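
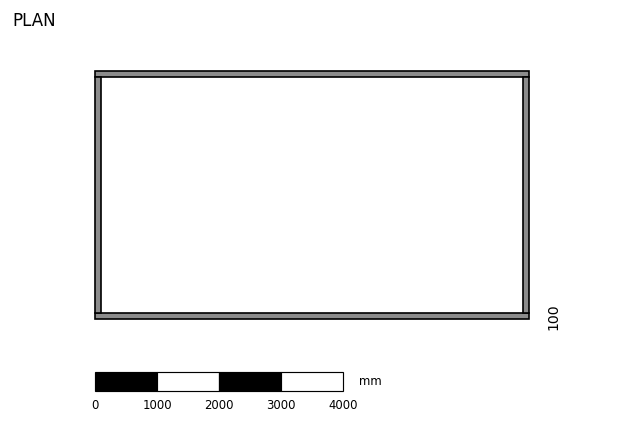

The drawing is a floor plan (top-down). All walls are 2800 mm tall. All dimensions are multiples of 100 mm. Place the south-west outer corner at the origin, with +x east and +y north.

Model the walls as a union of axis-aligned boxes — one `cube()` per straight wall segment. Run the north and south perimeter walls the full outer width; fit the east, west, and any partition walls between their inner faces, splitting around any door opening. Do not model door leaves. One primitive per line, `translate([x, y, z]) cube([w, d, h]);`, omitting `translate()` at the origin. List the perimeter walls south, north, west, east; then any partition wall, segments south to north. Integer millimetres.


cube([7000, 100, 2800]);
translate([0, 3900, 0]) cube([7000, 100, 2800]);
translate([0, 100, 0]) cube([100, 3800, 2800]);
translate([6900, 100, 0]) cube([100, 3800, 2800]);


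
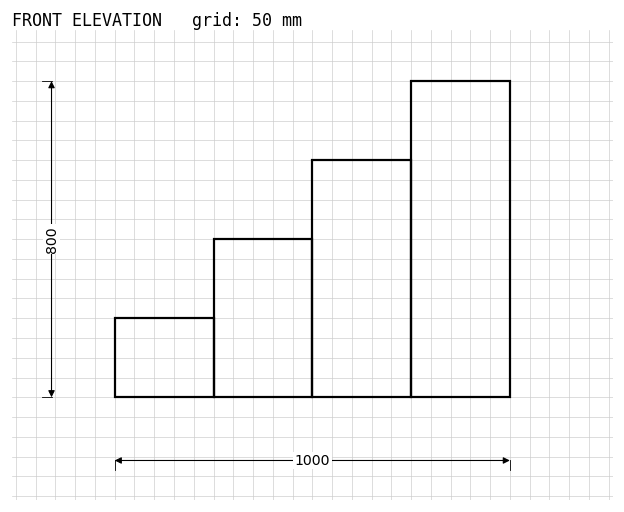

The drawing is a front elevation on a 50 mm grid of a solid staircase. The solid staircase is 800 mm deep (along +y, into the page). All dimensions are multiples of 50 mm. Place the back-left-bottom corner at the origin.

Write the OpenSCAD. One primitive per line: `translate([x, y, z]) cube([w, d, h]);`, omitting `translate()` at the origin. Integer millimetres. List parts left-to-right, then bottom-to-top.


cube([250, 800, 200]);
translate([250, 0, 0]) cube([250, 800, 400]);
translate([500, 0, 0]) cube([250, 800, 600]);
translate([750, 0, 0]) cube([250, 800, 800]);


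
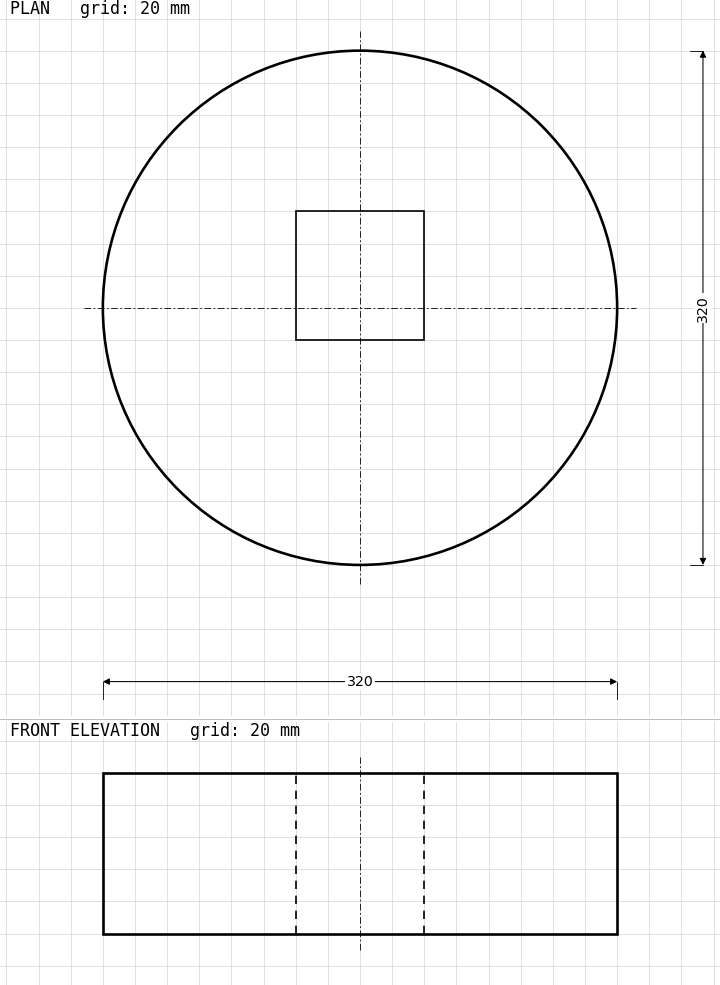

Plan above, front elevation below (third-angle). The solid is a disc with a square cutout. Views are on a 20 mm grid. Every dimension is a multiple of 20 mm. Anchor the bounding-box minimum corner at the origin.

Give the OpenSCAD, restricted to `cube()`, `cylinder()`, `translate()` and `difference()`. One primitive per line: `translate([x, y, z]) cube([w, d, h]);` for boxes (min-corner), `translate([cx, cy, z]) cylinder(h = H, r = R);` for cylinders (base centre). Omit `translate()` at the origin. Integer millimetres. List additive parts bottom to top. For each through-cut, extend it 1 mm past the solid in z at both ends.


difference() {
  translate([160, 160, 0]) cylinder(h = 100, r = 160);
  translate([120, 140, -1]) cube([80, 80, 102]);
}


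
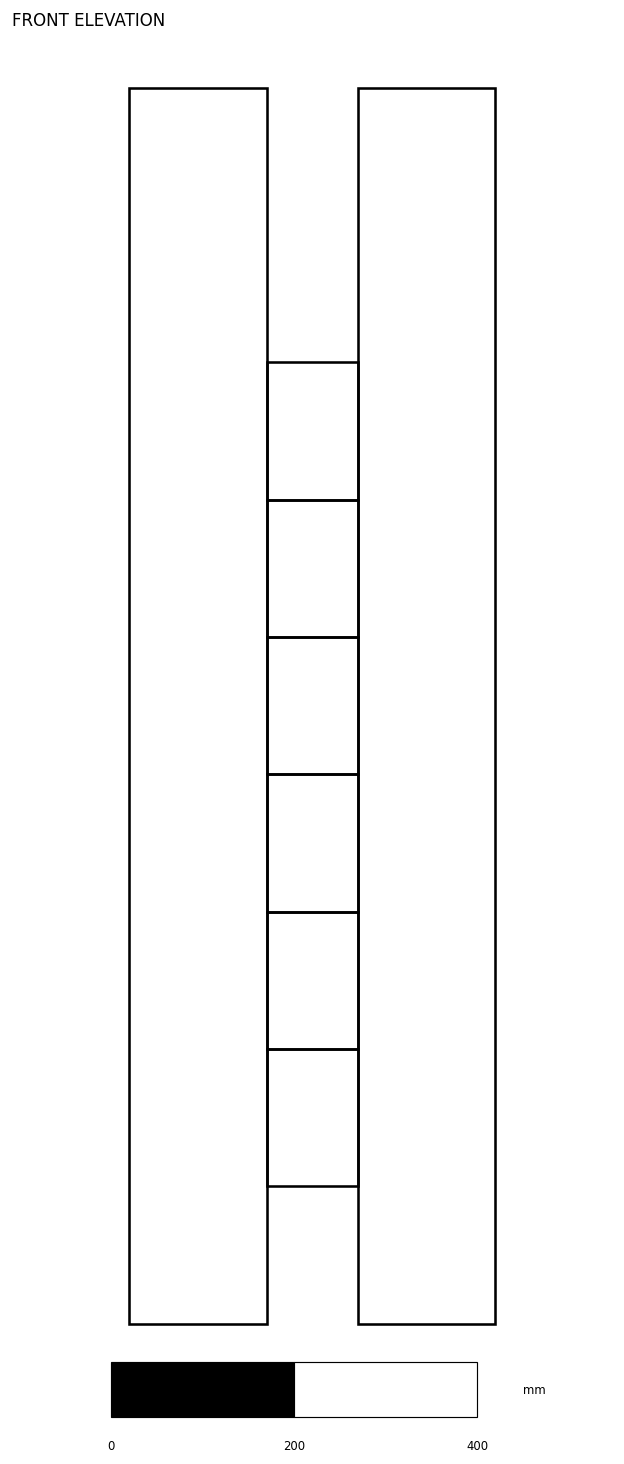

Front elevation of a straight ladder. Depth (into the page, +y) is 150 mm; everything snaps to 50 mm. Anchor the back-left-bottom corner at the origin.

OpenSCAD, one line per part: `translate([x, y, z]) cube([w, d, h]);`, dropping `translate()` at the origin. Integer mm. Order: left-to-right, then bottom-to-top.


cube([150, 150, 1350]);
translate([150, 0, 150]) cube([100, 150, 150]);
translate([150, 0, 300]) cube([100, 150, 150]);
translate([150, 0, 450]) cube([100, 150, 150]);
translate([150, 0, 600]) cube([100, 150, 150]);
translate([150, 0, 750]) cube([100, 150, 150]);
translate([150, 0, 900]) cube([100, 150, 150]);
translate([250, 0, 0]) cube([150, 150, 1350]);


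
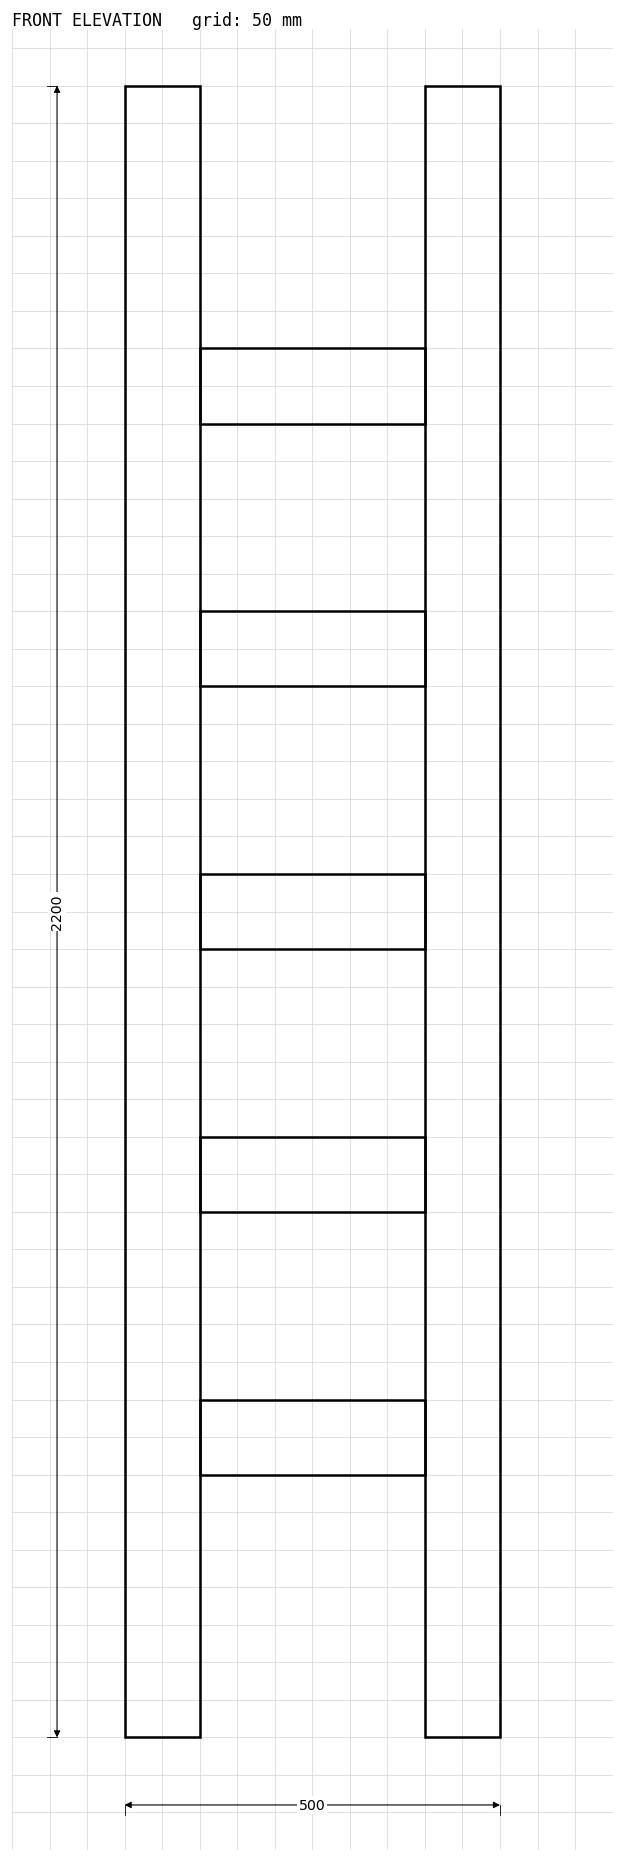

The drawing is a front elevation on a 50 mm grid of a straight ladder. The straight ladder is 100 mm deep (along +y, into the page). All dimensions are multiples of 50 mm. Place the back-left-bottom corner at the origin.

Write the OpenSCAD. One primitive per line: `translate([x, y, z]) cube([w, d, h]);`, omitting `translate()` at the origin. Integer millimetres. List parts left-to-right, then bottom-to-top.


cube([100, 100, 2200]);
translate([100, 0, 350]) cube([300, 100, 100]);
translate([100, 0, 700]) cube([300, 100, 100]);
translate([100, 0, 1050]) cube([300, 100, 100]);
translate([100, 0, 1400]) cube([300, 100, 100]);
translate([100, 0, 1750]) cube([300, 100, 100]);
translate([400, 0, 0]) cube([100, 100, 2200]);


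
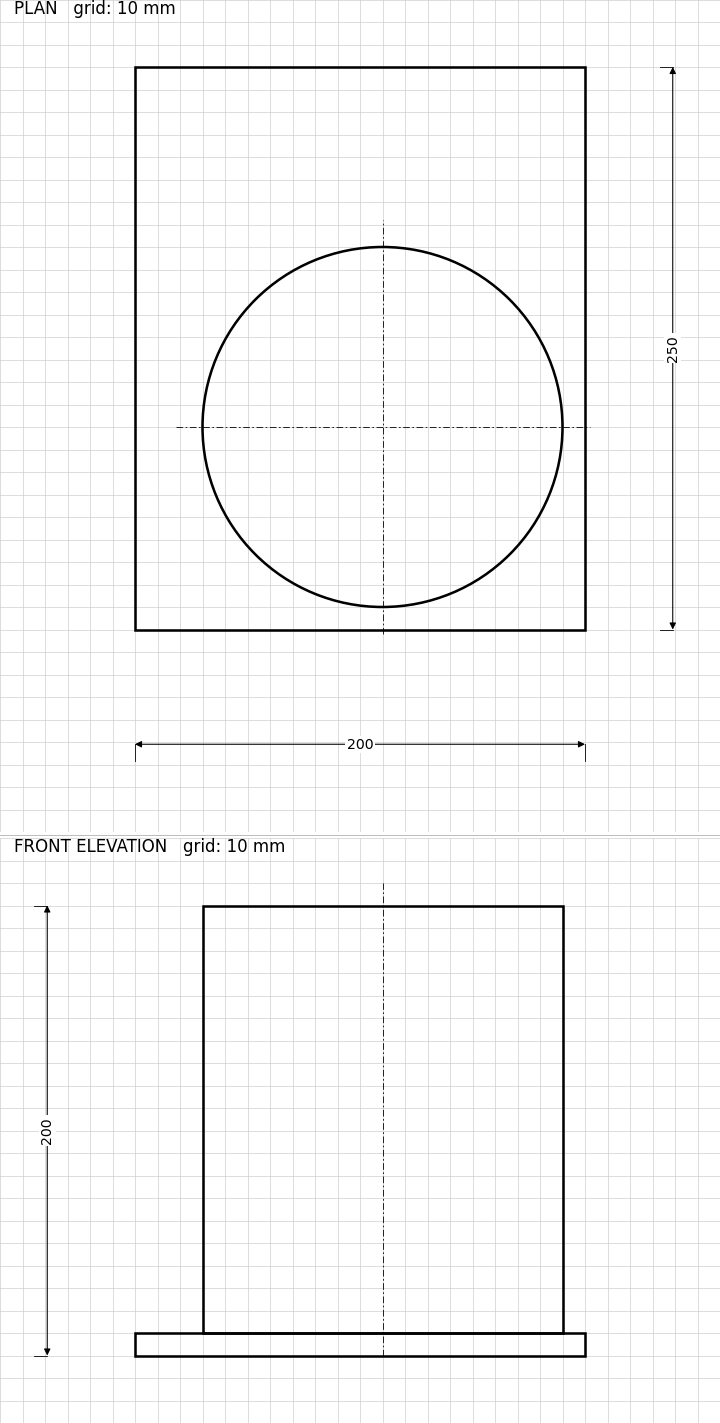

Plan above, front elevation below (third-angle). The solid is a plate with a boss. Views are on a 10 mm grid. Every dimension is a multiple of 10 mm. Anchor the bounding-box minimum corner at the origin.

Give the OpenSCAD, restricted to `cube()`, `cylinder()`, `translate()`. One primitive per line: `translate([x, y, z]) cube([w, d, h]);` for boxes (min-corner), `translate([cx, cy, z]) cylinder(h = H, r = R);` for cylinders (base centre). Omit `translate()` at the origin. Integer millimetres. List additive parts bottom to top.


cube([200, 250, 10]);
translate([110, 90, 10]) cylinder(h = 190, r = 80);


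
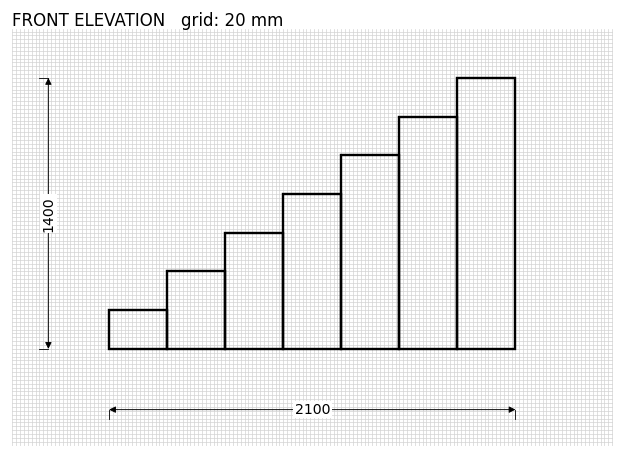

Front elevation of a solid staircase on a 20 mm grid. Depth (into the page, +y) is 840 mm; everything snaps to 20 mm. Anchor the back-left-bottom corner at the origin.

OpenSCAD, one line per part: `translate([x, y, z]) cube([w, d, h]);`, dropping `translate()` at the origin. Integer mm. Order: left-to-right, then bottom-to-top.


cube([300, 840, 200]);
translate([300, 0, 0]) cube([300, 840, 400]);
translate([600, 0, 0]) cube([300, 840, 600]);
translate([900, 0, 0]) cube([300, 840, 800]);
translate([1200, 0, 0]) cube([300, 840, 1000]);
translate([1500, 0, 0]) cube([300, 840, 1200]);
translate([1800, 0, 0]) cube([300, 840, 1400]);


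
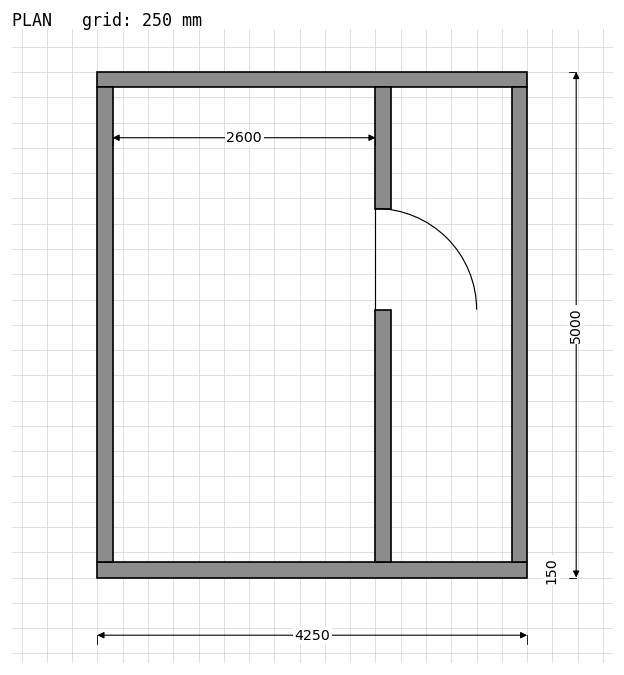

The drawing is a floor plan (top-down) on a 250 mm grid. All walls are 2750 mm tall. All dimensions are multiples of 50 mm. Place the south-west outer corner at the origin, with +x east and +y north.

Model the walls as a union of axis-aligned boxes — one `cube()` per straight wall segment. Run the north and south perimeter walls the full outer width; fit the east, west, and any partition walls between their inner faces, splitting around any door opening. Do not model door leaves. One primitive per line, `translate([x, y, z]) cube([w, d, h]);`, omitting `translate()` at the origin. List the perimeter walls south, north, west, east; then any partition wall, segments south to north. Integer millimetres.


cube([4250, 150, 2750]);
translate([0, 4850, 0]) cube([4250, 150, 2750]);
translate([0, 150, 0]) cube([150, 4700, 2750]);
translate([4100, 150, 0]) cube([150, 4700, 2750]);
translate([2750, 150, 0]) cube([150, 2500, 2750]);
translate([2750, 3650, 0]) cube([150, 1200, 2750]);


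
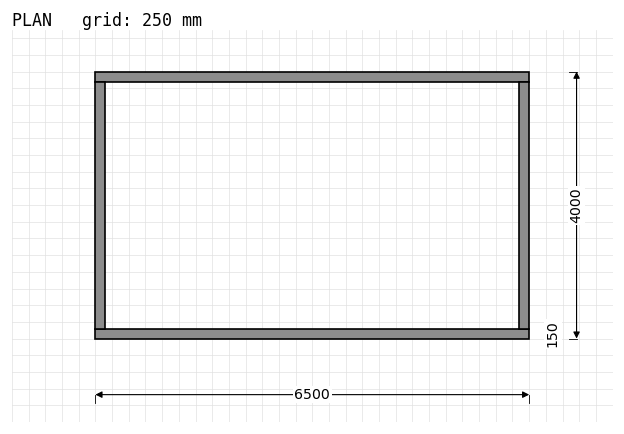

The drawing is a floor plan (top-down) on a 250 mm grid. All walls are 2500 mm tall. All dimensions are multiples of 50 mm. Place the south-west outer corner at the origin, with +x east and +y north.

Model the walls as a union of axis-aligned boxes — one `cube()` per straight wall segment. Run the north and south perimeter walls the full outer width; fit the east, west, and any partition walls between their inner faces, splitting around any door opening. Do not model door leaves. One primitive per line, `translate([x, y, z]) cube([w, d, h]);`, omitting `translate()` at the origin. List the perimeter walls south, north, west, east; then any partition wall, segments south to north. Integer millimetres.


cube([6500, 150, 2500]);
translate([0, 3850, 0]) cube([6500, 150, 2500]);
translate([0, 150, 0]) cube([150, 3700, 2500]);
translate([6350, 150, 0]) cube([150, 3700, 2500]);


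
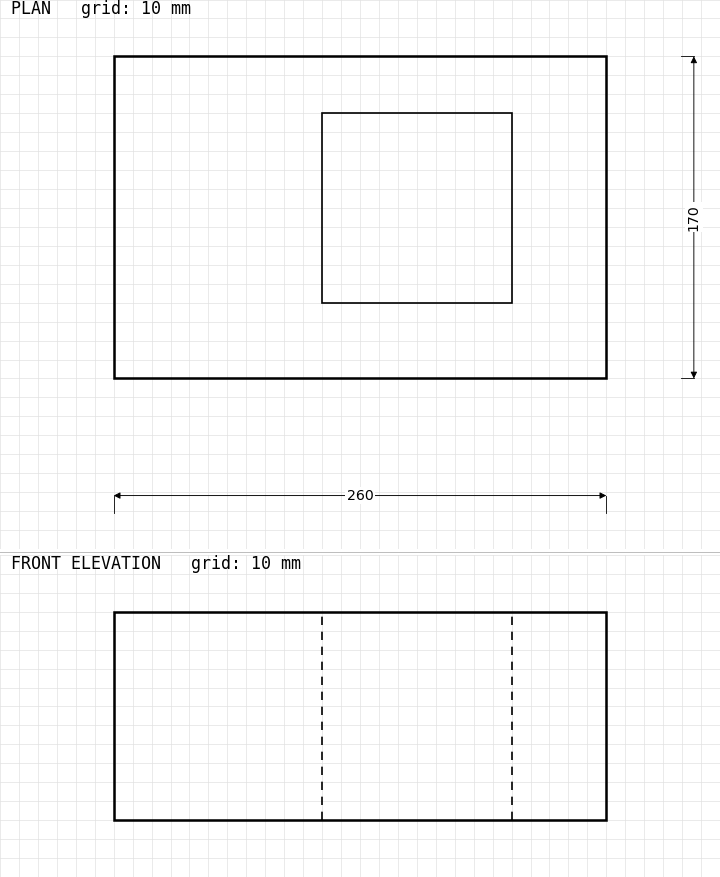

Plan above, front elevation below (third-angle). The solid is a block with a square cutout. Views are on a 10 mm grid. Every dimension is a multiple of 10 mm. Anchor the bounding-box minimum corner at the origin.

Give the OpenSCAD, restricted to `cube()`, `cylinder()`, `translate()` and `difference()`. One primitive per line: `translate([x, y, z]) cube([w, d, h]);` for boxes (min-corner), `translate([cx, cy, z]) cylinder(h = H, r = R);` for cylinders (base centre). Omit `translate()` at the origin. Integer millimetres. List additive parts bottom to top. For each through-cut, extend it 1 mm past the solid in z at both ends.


difference() {
  cube([260, 170, 110]);
  translate([110, 40, -1]) cube([100, 100, 112]);
}


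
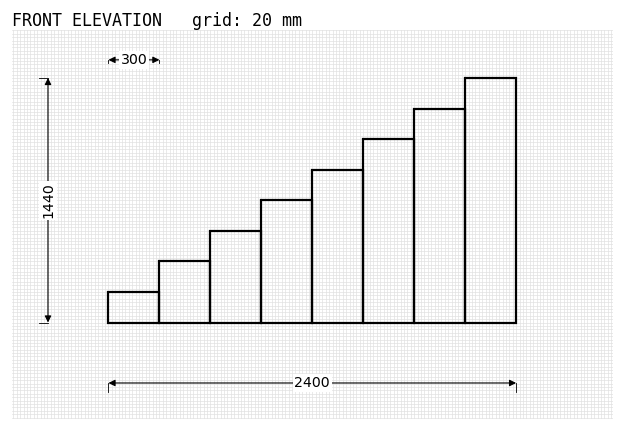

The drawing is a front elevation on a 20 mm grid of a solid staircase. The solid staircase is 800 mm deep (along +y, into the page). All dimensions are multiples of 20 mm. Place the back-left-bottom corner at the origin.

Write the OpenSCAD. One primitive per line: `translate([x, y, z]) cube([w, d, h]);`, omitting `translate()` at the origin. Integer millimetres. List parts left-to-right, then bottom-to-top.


cube([300, 800, 180]);
translate([300, 0, 0]) cube([300, 800, 360]);
translate([600, 0, 0]) cube([300, 800, 540]);
translate([900, 0, 0]) cube([300, 800, 720]);
translate([1200, 0, 0]) cube([300, 800, 900]);
translate([1500, 0, 0]) cube([300, 800, 1080]);
translate([1800, 0, 0]) cube([300, 800, 1260]);
translate([2100, 0, 0]) cube([300, 800, 1440]);


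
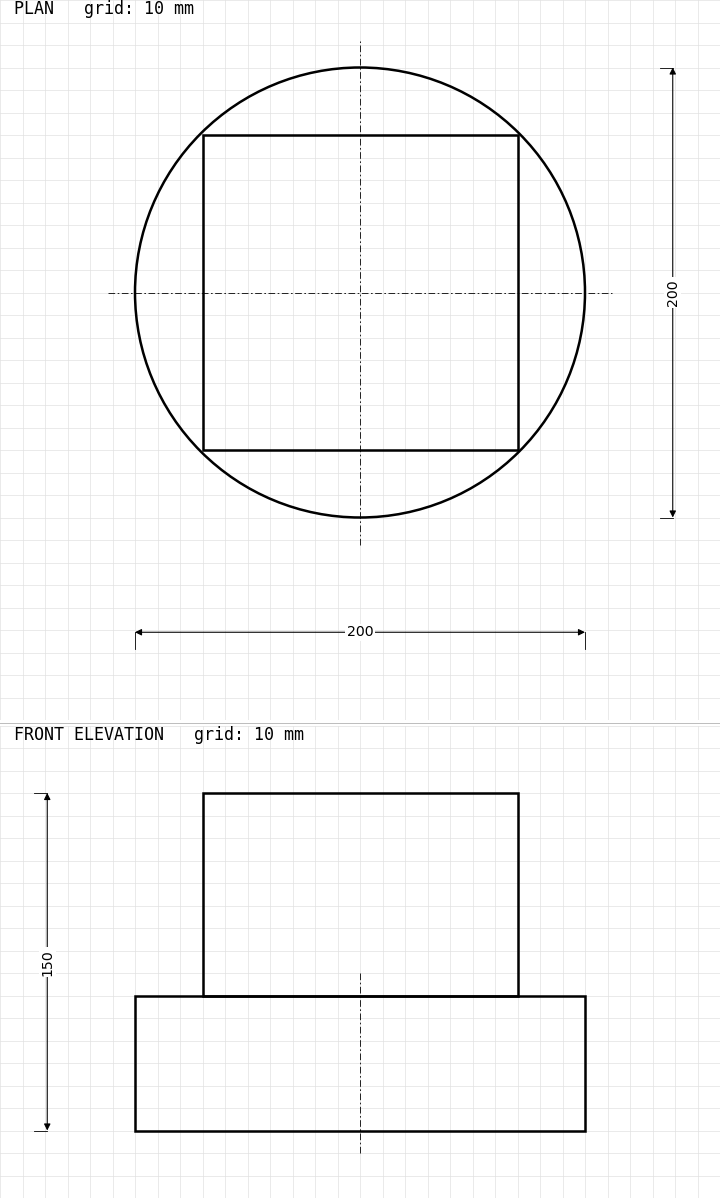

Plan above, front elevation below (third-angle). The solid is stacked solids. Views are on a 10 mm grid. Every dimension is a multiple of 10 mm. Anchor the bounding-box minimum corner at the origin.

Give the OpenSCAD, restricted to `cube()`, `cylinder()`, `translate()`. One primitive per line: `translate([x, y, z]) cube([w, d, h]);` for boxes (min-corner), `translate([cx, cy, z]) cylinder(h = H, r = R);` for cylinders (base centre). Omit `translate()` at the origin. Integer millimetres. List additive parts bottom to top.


translate([100, 100, 0]) cylinder(h = 60, r = 100);
translate([30, 30, 60]) cube([140, 140, 90]);


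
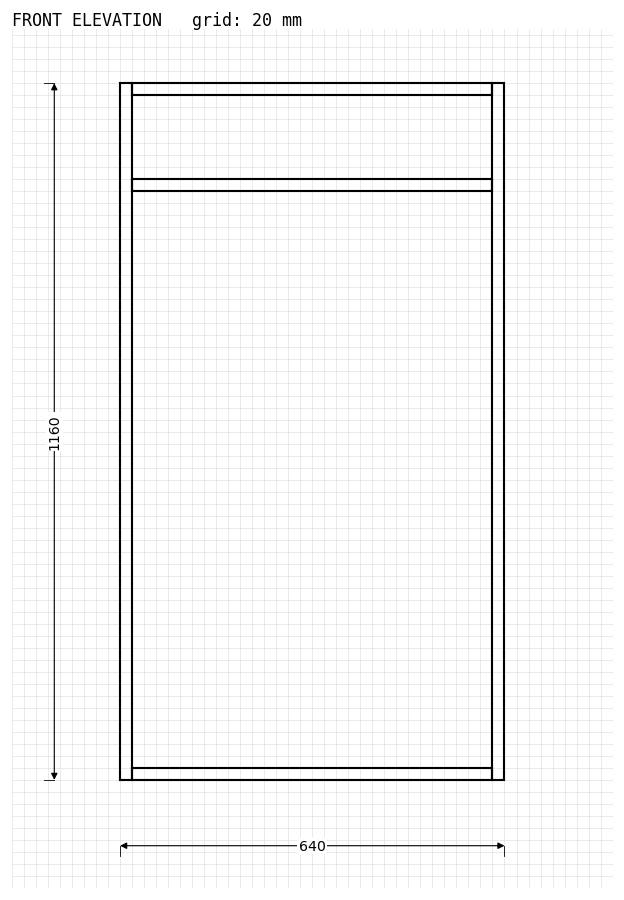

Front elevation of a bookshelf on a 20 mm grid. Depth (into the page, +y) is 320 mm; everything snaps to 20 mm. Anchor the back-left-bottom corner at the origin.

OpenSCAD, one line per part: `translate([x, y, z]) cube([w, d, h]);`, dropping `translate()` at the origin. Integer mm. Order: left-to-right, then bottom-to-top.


cube([20, 320, 1160]);
translate([20, 0, 0]) cube([600, 320, 20]);
translate([20, 0, 980]) cube([600, 320, 20]);
translate([20, 0, 1140]) cube([600, 320, 20]);
translate([620, 0, 0]) cube([20, 320, 1160]);


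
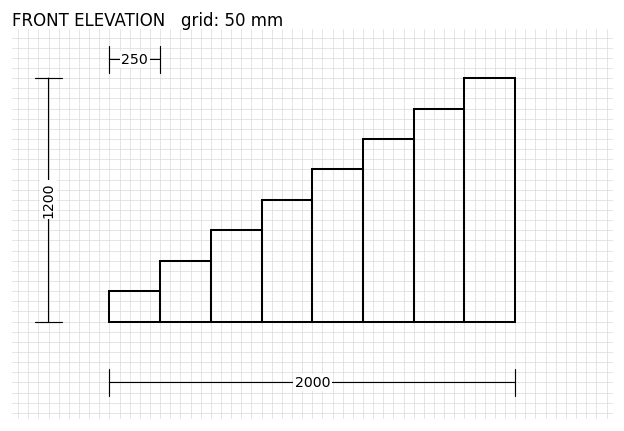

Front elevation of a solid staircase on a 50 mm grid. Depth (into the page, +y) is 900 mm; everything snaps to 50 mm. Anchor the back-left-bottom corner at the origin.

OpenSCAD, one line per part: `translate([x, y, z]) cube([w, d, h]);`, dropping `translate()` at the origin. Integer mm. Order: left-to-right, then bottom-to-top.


cube([250, 900, 150]);
translate([250, 0, 0]) cube([250, 900, 300]);
translate([500, 0, 0]) cube([250, 900, 450]);
translate([750, 0, 0]) cube([250, 900, 600]);
translate([1000, 0, 0]) cube([250, 900, 750]);
translate([1250, 0, 0]) cube([250, 900, 900]);
translate([1500, 0, 0]) cube([250, 900, 1050]);
translate([1750, 0, 0]) cube([250, 900, 1200]);


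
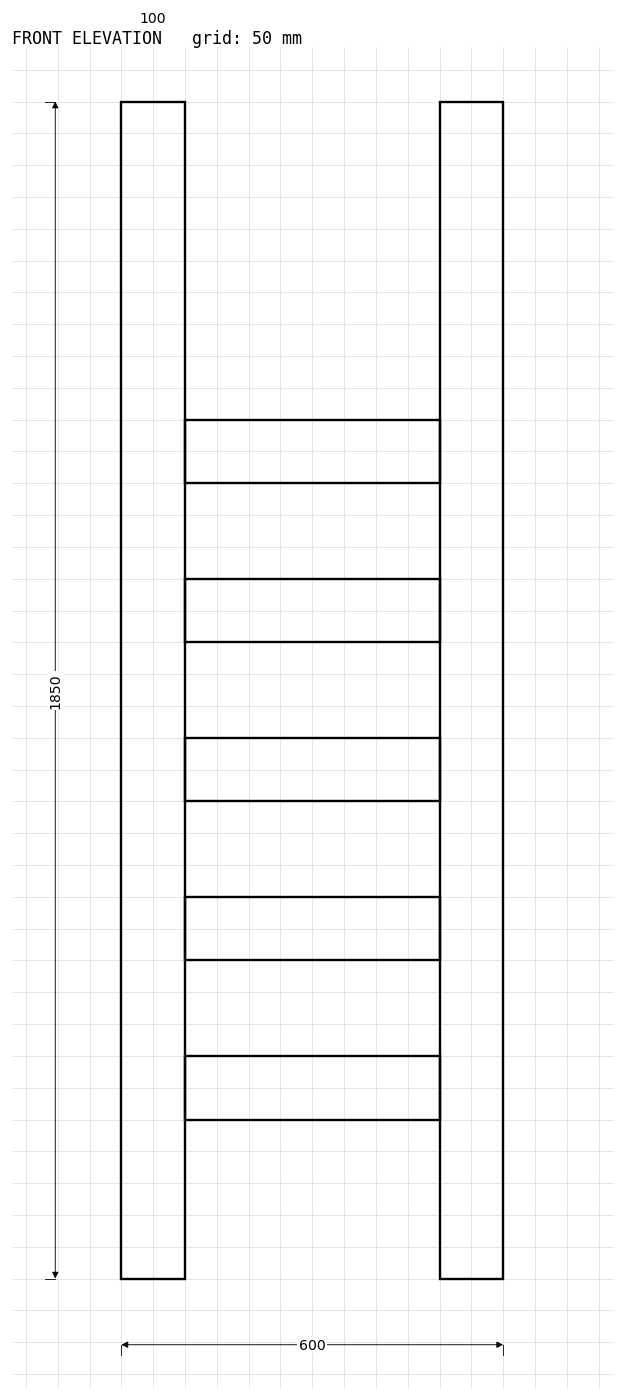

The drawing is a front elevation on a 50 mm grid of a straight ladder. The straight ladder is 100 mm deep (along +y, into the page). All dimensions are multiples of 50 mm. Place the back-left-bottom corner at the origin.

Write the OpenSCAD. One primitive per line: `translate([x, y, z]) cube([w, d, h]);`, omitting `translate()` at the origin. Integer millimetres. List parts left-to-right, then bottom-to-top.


cube([100, 100, 1850]);
translate([100, 0, 250]) cube([400, 100, 100]);
translate([100, 0, 500]) cube([400, 100, 100]);
translate([100, 0, 750]) cube([400, 100, 100]);
translate([100, 0, 1000]) cube([400, 100, 100]);
translate([100, 0, 1250]) cube([400, 100, 100]);
translate([500, 0, 0]) cube([100, 100, 1850]);


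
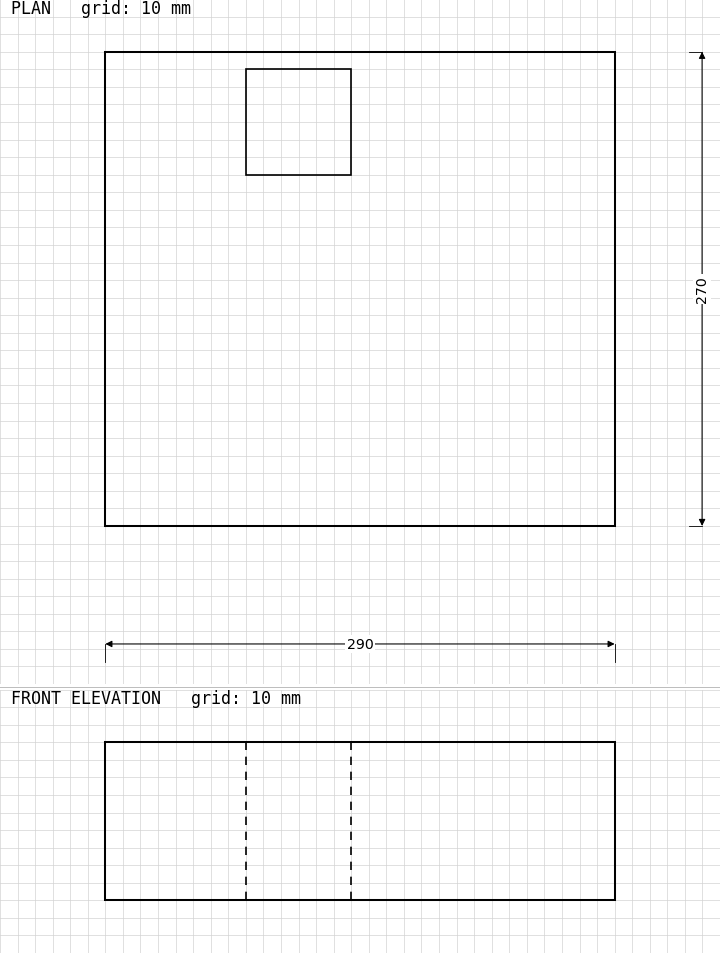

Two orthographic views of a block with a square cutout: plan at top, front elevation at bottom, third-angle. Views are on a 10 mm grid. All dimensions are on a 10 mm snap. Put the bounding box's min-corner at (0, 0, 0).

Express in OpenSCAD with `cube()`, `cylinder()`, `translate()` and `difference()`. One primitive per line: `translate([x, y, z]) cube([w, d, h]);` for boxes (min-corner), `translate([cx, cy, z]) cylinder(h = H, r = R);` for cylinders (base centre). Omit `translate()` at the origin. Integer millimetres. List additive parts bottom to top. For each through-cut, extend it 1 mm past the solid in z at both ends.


difference() {
  cube([290, 270, 90]);
  translate([80, 200, -1]) cube([60, 60, 92]);
}


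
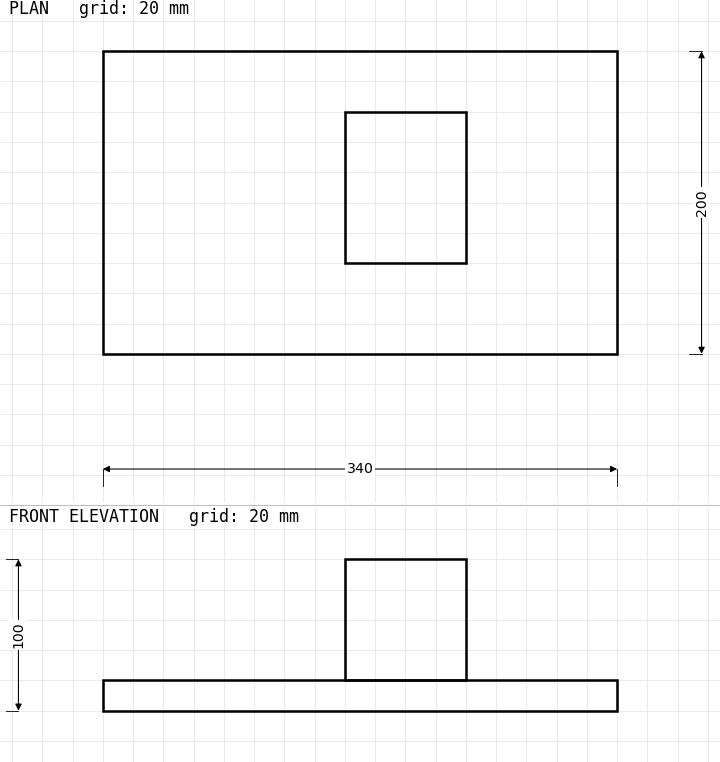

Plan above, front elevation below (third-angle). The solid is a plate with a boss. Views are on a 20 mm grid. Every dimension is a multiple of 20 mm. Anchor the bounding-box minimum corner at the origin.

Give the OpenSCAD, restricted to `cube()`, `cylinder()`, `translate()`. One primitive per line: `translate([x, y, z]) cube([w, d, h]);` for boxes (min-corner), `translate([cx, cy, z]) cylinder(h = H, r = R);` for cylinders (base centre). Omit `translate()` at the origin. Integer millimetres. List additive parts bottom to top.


cube([340, 200, 20]);
translate([160, 60, 20]) cube([80, 100, 80]);


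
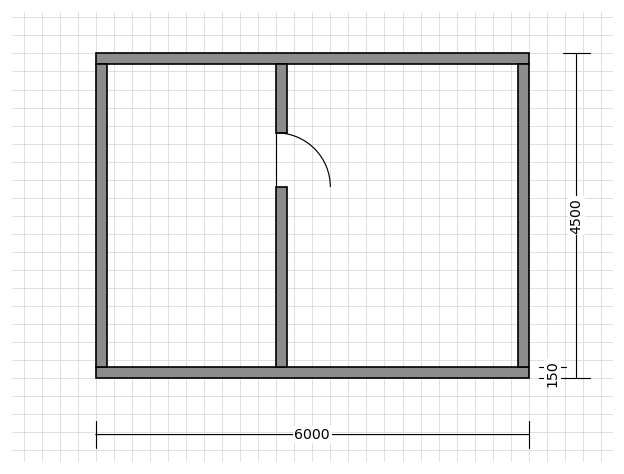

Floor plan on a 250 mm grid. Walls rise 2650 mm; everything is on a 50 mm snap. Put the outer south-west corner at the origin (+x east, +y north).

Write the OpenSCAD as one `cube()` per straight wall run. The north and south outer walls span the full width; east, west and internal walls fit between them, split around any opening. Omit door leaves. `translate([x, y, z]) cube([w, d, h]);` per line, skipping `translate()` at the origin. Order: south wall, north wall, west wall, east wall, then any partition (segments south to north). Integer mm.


cube([6000, 150, 2650]);
translate([0, 4350, 0]) cube([6000, 150, 2650]);
translate([0, 150, 0]) cube([150, 4200, 2650]);
translate([5850, 150, 0]) cube([150, 4200, 2650]);
translate([2500, 150, 0]) cube([150, 2500, 2650]);
translate([2500, 3400, 0]) cube([150, 950, 2650]);


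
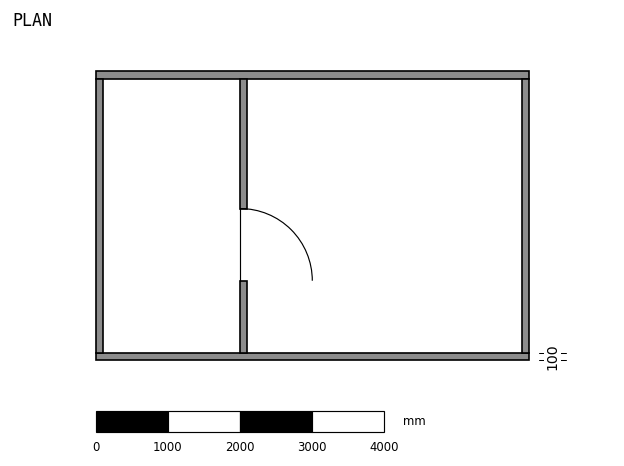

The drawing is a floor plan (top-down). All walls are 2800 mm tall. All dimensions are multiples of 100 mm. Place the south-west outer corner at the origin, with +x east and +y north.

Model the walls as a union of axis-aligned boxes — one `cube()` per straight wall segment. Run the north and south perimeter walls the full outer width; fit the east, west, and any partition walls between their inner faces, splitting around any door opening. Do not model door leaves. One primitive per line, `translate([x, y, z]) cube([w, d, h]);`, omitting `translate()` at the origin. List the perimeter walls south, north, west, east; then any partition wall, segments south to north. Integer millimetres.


cube([6000, 100, 2800]);
translate([0, 3900, 0]) cube([6000, 100, 2800]);
translate([0, 100, 0]) cube([100, 3800, 2800]);
translate([5900, 100, 0]) cube([100, 3800, 2800]);
translate([2000, 100, 0]) cube([100, 1000, 2800]);
translate([2000, 2100, 0]) cube([100, 1800, 2800]);


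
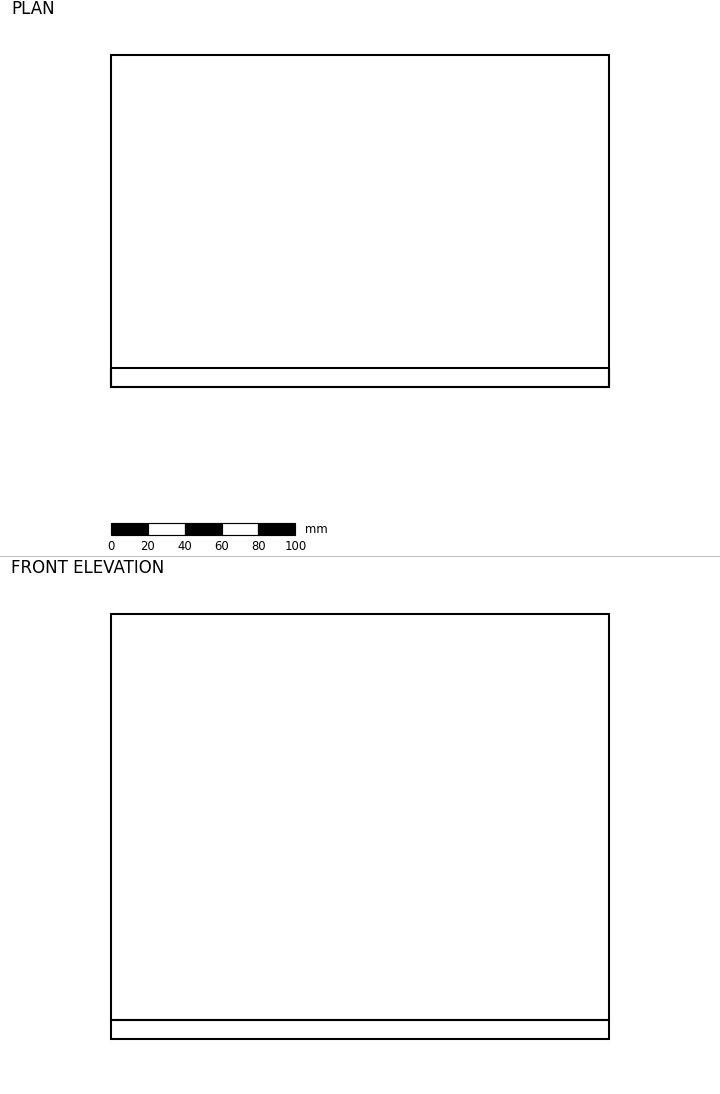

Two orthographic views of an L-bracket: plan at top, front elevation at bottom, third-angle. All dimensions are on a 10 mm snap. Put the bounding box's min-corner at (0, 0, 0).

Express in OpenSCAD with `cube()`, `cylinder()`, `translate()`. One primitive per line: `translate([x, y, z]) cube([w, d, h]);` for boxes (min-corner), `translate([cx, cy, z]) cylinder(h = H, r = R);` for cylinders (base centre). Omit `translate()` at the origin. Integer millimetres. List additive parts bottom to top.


cube([270, 180, 10]);
translate([0, 0, 10]) cube([270, 10, 220]);


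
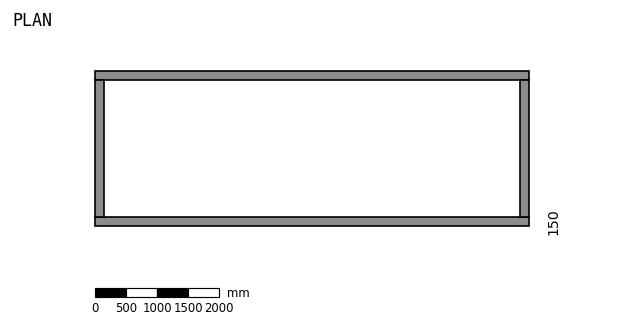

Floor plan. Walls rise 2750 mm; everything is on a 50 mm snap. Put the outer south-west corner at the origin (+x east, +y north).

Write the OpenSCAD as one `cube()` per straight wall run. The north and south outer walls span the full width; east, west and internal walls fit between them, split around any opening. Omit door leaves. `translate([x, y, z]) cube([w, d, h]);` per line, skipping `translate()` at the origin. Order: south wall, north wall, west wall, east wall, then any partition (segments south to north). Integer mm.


cube([7000, 150, 2750]);
translate([0, 2350, 0]) cube([7000, 150, 2750]);
translate([0, 150, 0]) cube([150, 2200, 2750]);
translate([6850, 150, 0]) cube([150, 2200, 2750]);


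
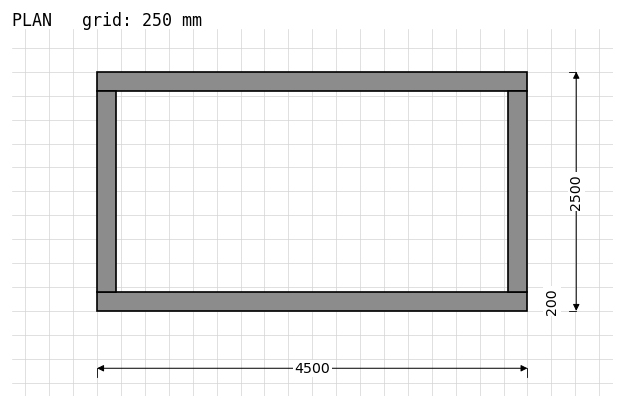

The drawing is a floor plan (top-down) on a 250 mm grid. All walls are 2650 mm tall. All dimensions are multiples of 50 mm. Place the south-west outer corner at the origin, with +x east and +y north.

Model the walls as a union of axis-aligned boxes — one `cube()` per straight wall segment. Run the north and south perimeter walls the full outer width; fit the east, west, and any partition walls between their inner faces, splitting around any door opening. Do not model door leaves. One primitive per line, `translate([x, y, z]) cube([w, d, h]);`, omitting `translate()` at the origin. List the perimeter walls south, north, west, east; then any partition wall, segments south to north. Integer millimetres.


cube([4500, 200, 2650]);
translate([0, 2300, 0]) cube([4500, 200, 2650]);
translate([0, 200, 0]) cube([200, 2100, 2650]);
translate([4300, 200, 0]) cube([200, 2100, 2650]);


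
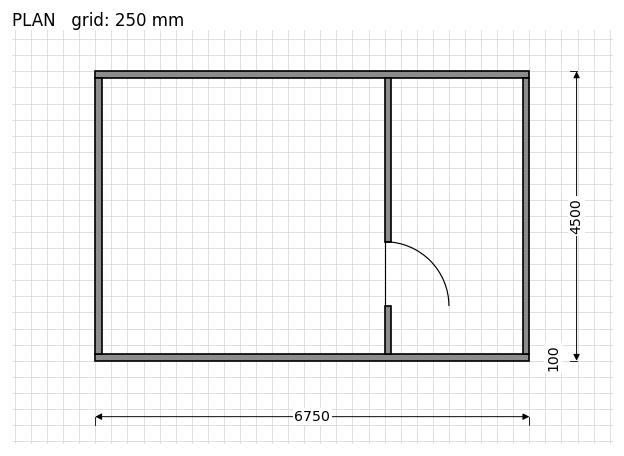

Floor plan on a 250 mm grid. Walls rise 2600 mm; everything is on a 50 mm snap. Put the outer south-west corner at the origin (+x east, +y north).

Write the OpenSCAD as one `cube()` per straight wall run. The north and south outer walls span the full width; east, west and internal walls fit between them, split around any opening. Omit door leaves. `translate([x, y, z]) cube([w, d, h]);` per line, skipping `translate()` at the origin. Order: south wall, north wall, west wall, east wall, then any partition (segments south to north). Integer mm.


cube([6750, 100, 2600]);
translate([0, 4400, 0]) cube([6750, 100, 2600]);
translate([0, 100, 0]) cube([100, 4300, 2600]);
translate([6650, 100, 0]) cube([100, 4300, 2600]);
translate([4500, 100, 0]) cube([100, 750, 2600]);
translate([4500, 1850, 0]) cube([100, 2550, 2600]);


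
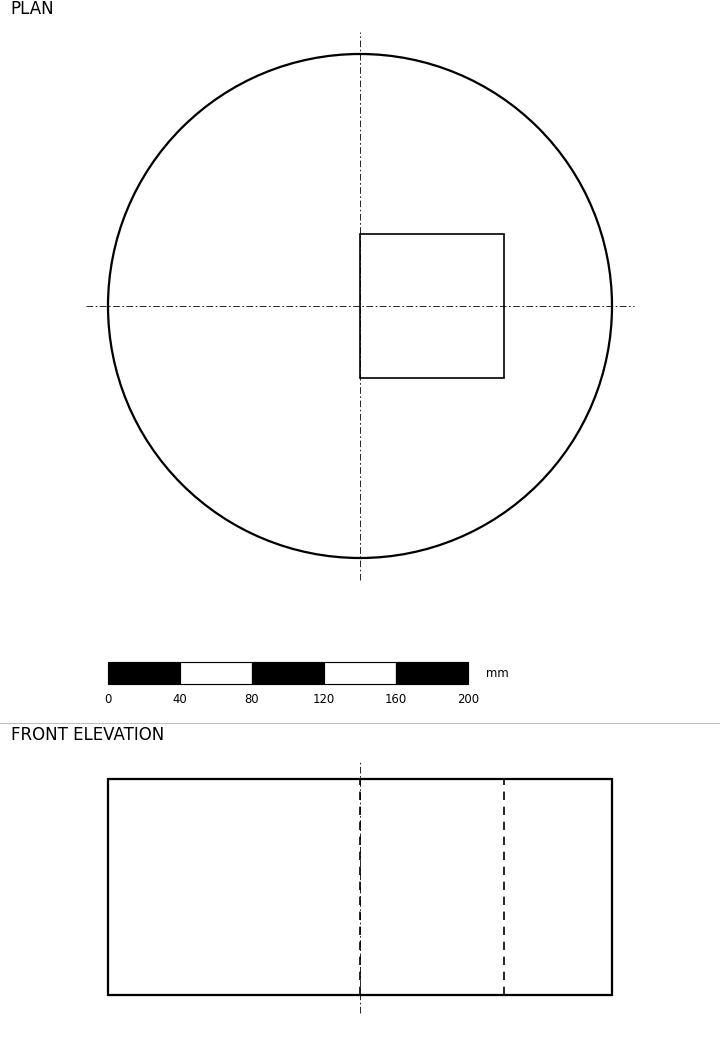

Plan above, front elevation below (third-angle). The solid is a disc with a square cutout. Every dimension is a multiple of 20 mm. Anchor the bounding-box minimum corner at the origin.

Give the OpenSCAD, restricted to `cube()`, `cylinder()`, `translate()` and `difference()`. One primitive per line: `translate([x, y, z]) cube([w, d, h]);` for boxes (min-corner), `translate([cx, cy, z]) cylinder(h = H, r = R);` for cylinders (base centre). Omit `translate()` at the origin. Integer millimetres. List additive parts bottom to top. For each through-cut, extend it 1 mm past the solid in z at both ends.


difference() {
  translate([140, 140, 0]) cylinder(h = 120, r = 140);
  translate([140, 100, -1]) cube([80, 80, 122]);
}


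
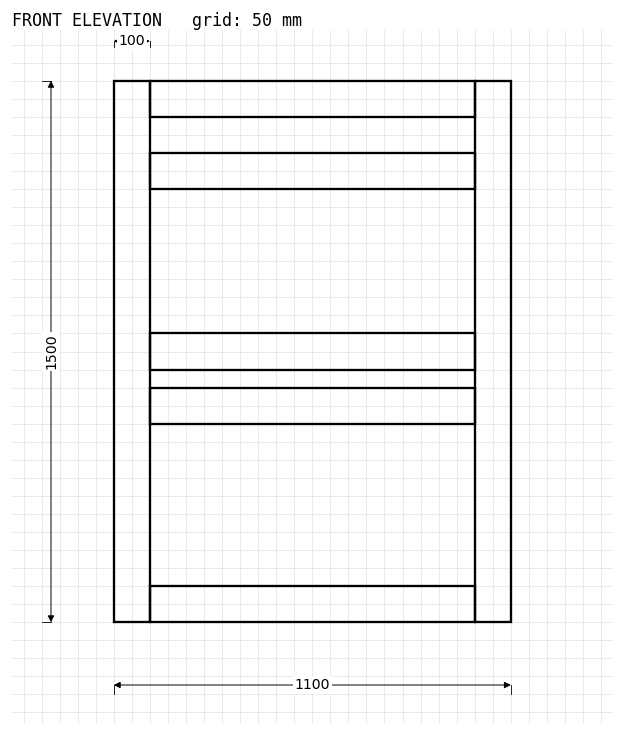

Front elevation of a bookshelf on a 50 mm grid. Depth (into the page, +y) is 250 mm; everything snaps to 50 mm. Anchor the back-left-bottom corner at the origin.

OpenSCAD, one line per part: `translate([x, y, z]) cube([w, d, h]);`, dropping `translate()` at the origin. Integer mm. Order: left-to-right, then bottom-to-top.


cube([100, 250, 1500]);
translate([100, 0, 0]) cube([900, 250, 100]);
translate([100, 0, 550]) cube([900, 250, 100]);
translate([100, 0, 700]) cube([900, 250, 100]);
translate([100, 0, 1200]) cube([900, 250, 100]);
translate([100, 0, 1400]) cube([900, 250, 100]);
translate([1000, 0, 0]) cube([100, 250, 1500]);


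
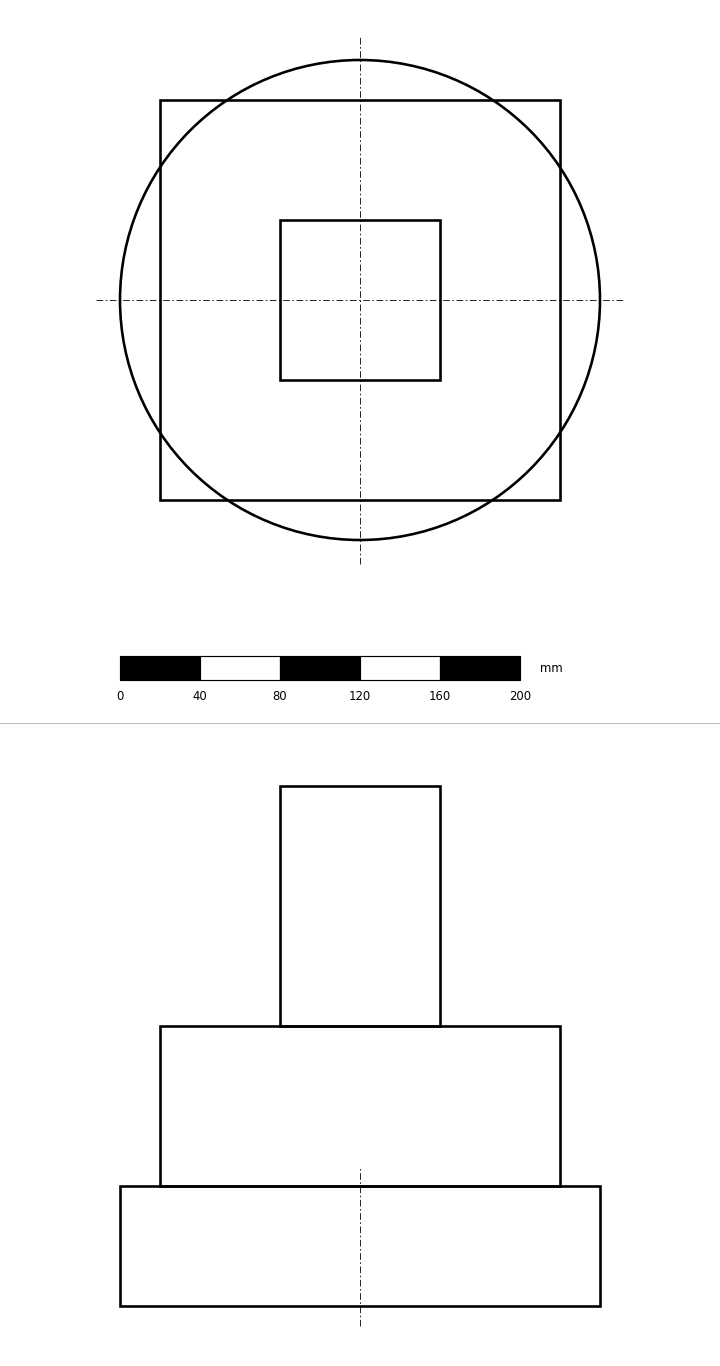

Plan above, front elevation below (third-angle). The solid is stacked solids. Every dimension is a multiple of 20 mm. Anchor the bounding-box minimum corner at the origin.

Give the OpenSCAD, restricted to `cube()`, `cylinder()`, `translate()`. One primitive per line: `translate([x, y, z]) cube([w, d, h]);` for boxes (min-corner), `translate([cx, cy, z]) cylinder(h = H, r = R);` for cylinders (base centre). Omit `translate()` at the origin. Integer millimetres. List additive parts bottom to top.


translate([120, 120, 0]) cylinder(h = 60, r = 120);
translate([20, 20, 60]) cube([200, 200, 80]);
translate([80, 80, 140]) cube([80, 80, 120]);


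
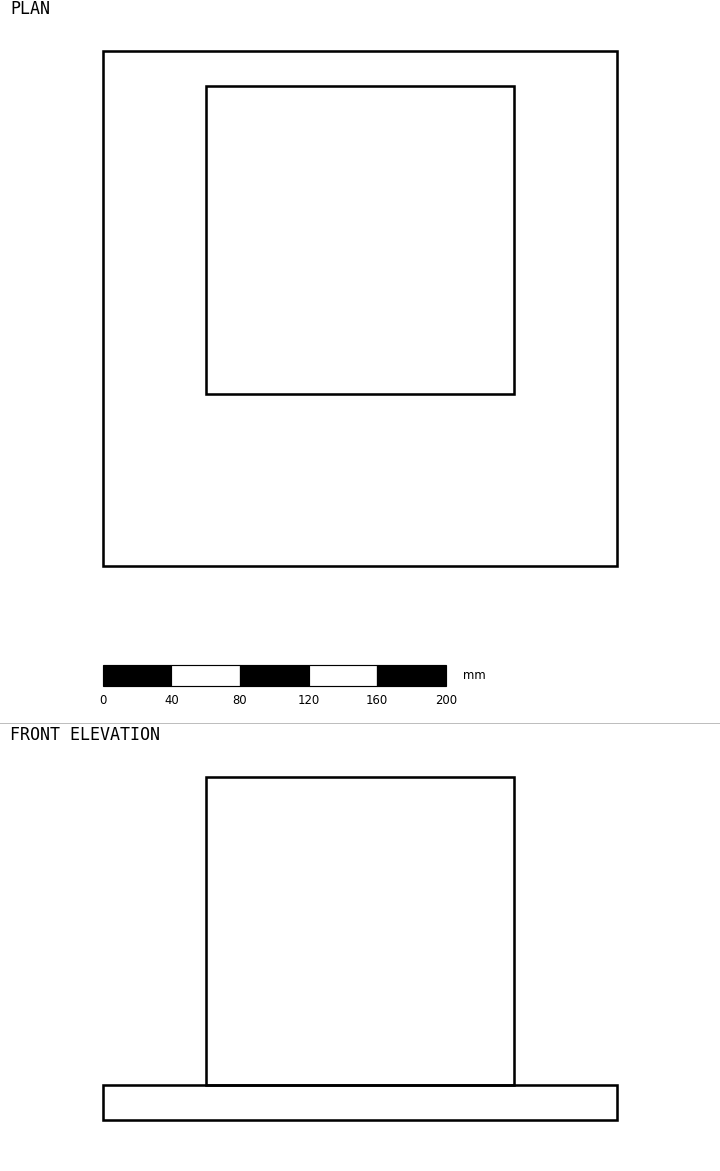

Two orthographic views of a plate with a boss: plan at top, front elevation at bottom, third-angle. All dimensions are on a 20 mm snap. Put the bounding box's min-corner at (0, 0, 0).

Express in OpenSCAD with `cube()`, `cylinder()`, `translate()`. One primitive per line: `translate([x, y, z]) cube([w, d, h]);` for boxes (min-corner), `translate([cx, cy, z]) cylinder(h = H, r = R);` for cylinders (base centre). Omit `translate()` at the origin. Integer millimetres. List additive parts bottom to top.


cube([300, 300, 20]);
translate([60, 100, 20]) cube([180, 180, 180]);


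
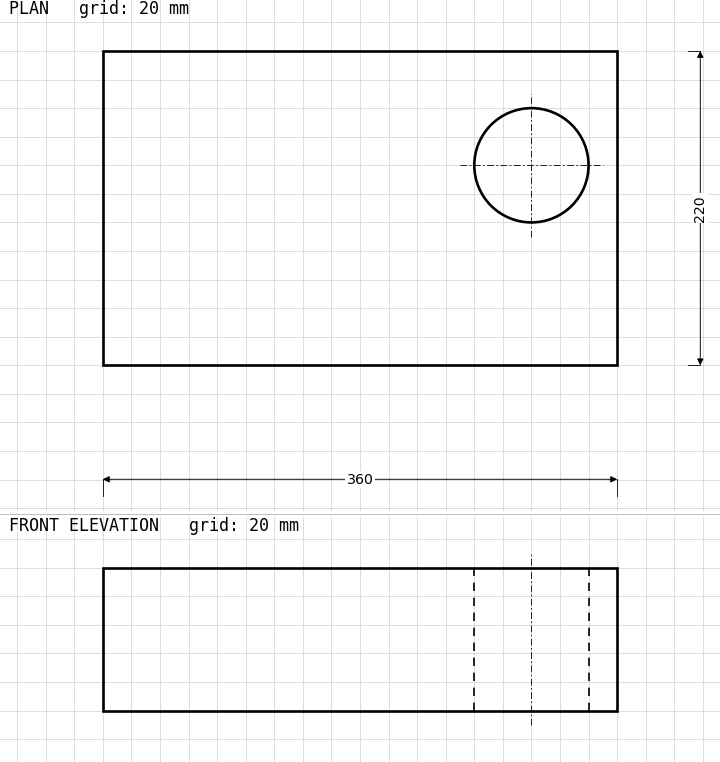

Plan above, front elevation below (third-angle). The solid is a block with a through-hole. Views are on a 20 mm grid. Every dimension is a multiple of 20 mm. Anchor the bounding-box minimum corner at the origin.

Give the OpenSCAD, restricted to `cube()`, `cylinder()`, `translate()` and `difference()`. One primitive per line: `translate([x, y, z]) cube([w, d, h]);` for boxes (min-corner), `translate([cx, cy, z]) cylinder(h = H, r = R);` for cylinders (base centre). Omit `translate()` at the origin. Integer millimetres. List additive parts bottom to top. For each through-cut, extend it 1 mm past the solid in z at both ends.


difference() {
  cube([360, 220, 100]);
  translate([300, 140, -1]) cylinder(h = 102, r = 40);
}


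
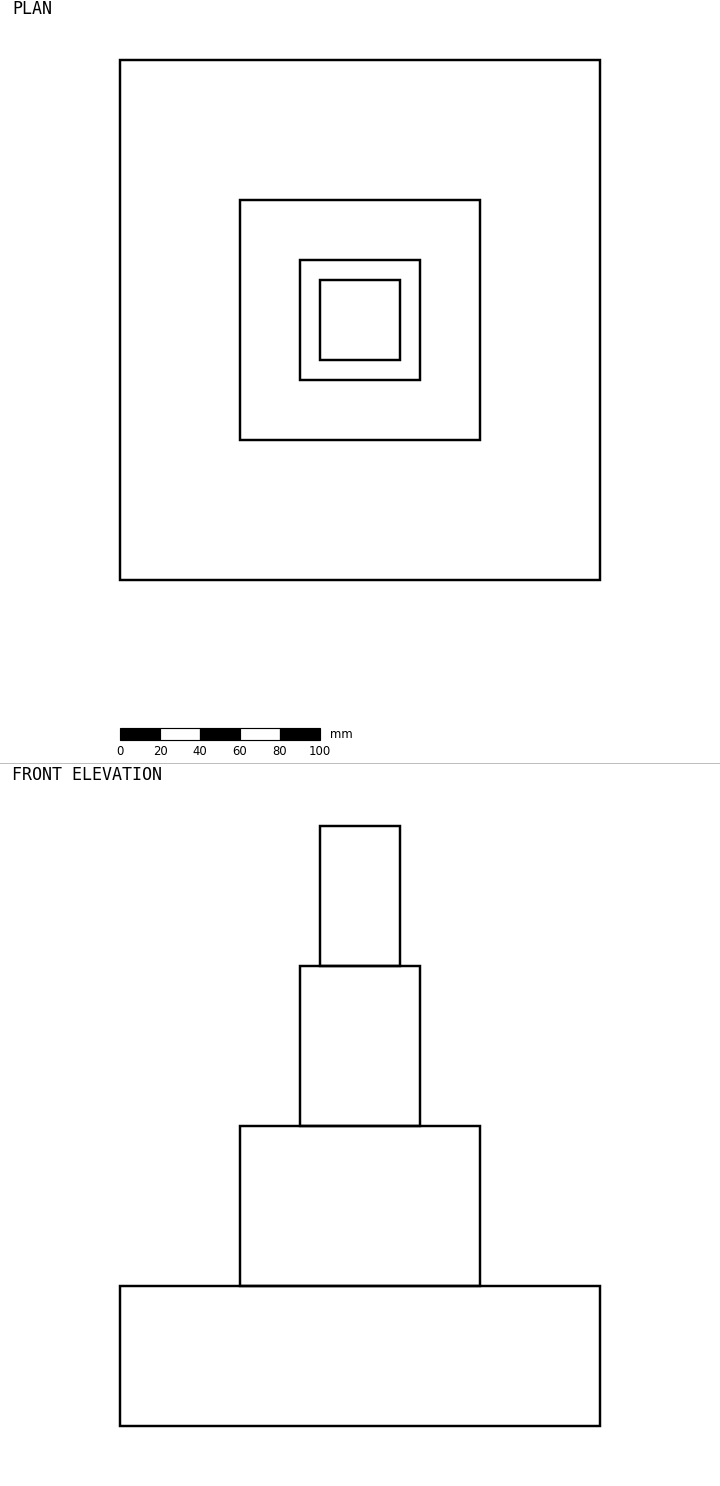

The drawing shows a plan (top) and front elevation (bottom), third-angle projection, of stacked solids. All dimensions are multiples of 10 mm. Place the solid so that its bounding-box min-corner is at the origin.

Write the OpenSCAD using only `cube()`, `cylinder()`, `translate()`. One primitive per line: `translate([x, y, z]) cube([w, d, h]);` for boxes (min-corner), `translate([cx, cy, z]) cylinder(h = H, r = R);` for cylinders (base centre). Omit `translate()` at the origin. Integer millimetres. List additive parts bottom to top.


cube([240, 260, 70]);
translate([60, 70, 70]) cube([120, 120, 80]);
translate([90, 100, 150]) cube([60, 60, 80]);
translate([100, 110, 230]) cube([40, 40, 70]);


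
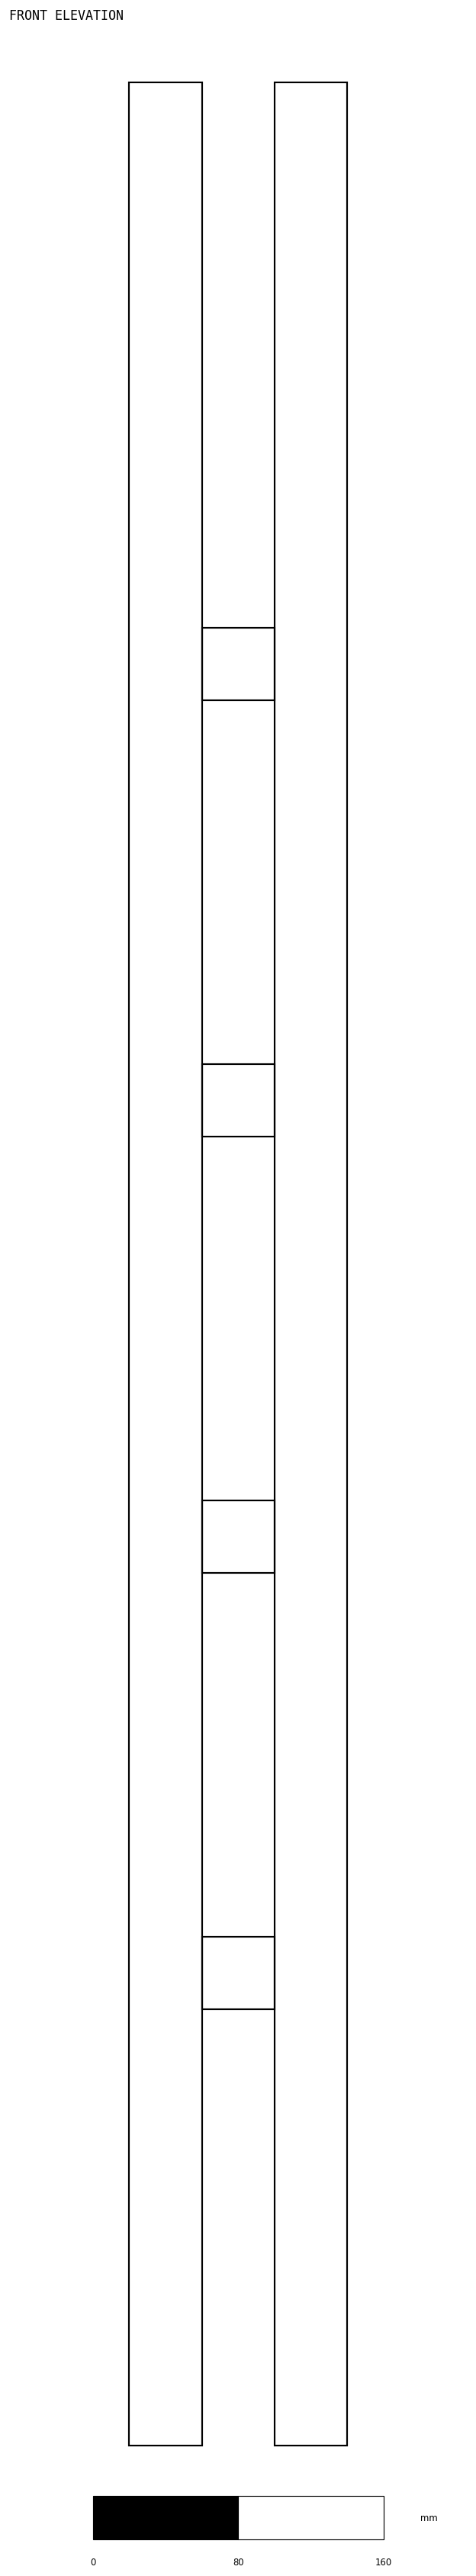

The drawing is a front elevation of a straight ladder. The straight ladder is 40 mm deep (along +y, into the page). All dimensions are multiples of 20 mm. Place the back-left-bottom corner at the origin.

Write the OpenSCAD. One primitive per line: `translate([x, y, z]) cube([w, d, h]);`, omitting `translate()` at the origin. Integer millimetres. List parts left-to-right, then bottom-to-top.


cube([40, 40, 1300]);
translate([40, 0, 240]) cube([40, 40, 40]);
translate([40, 0, 480]) cube([40, 40, 40]);
translate([40, 0, 720]) cube([40, 40, 40]);
translate([40, 0, 960]) cube([40, 40, 40]);
translate([80, 0, 0]) cube([40, 40, 1300]);


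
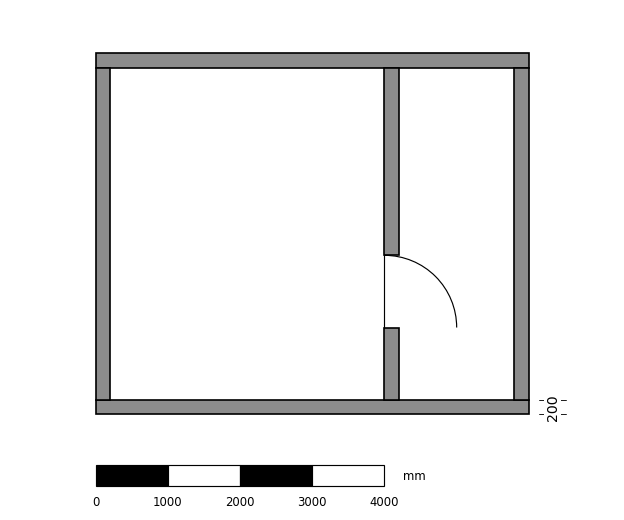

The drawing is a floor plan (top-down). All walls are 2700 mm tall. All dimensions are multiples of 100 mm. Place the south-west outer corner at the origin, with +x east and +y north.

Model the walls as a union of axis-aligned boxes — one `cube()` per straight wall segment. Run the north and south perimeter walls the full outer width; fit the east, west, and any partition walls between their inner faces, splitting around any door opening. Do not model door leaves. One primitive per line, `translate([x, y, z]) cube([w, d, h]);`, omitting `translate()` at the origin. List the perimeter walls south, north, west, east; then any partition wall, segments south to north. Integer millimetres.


cube([6000, 200, 2700]);
translate([0, 4800, 0]) cube([6000, 200, 2700]);
translate([0, 200, 0]) cube([200, 4600, 2700]);
translate([5800, 200, 0]) cube([200, 4600, 2700]);
translate([4000, 200, 0]) cube([200, 1000, 2700]);
translate([4000, 2200, 0]) cube([200, 2600, 2700]);


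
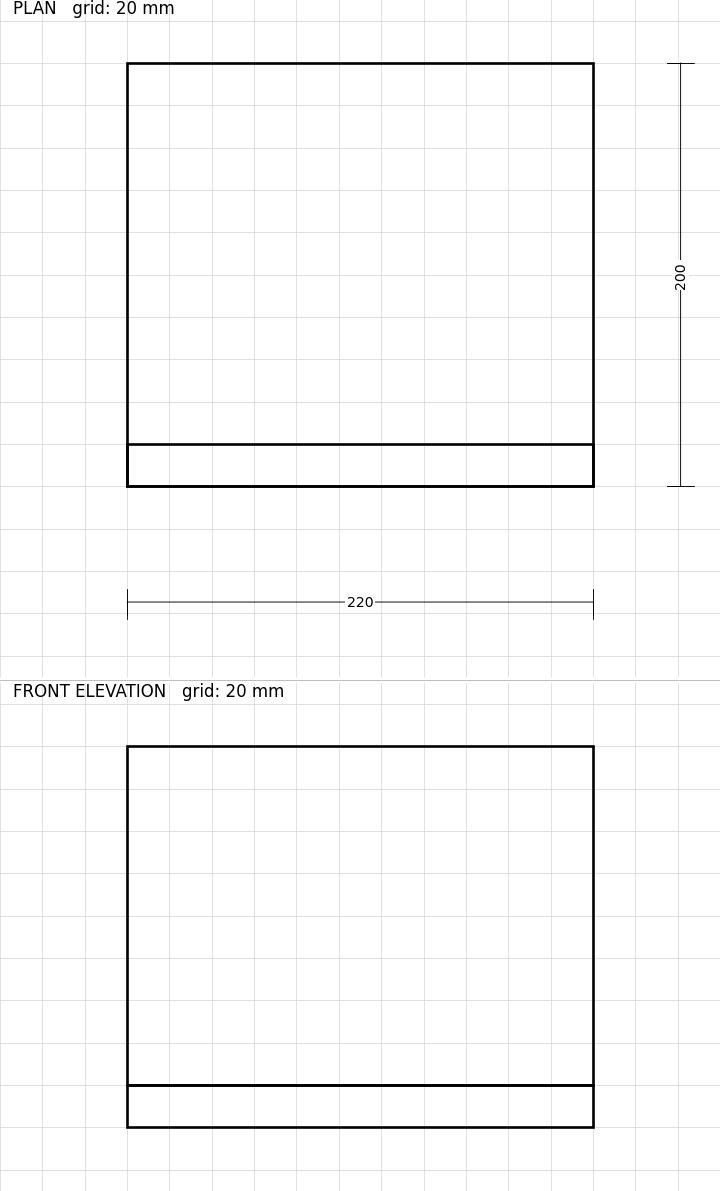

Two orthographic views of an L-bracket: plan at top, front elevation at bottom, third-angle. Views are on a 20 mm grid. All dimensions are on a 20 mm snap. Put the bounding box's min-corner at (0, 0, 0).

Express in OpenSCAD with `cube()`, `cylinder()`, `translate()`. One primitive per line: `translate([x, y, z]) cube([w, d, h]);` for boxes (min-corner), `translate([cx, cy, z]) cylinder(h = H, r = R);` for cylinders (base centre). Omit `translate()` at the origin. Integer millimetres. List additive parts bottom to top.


cube([220, 200, 20]);
translate([0, 0, 20]) cube([220, 20, 160]);


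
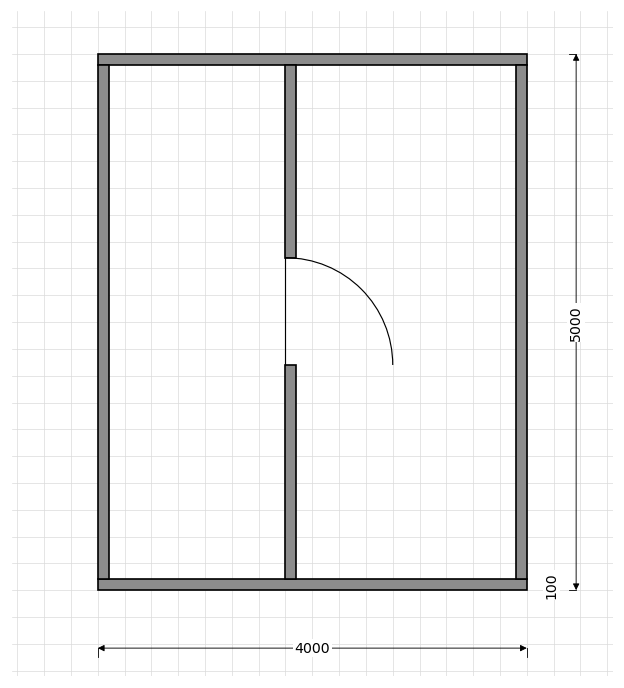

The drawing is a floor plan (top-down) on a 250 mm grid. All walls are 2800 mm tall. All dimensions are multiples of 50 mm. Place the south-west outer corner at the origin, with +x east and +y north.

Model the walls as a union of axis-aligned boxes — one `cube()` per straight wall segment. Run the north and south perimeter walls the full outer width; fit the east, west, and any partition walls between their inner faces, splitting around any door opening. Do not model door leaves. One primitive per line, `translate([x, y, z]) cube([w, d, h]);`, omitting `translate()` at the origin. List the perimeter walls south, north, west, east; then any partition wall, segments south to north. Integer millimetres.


cube([4000, 100, 2800]);
translate([0, 4900, 0]) cube([4000, 100, 2800]);
translate([0, 100, 0]) cube([100, 4800, 2800]);
translate([3900, 100, 0]) cube([100, 4800, 2800]);
translate([1750, 100, 0]) cube([100, 2000, 2800]);
translate([1750, 3100, 0]) cube([100, 1800, 2800]);


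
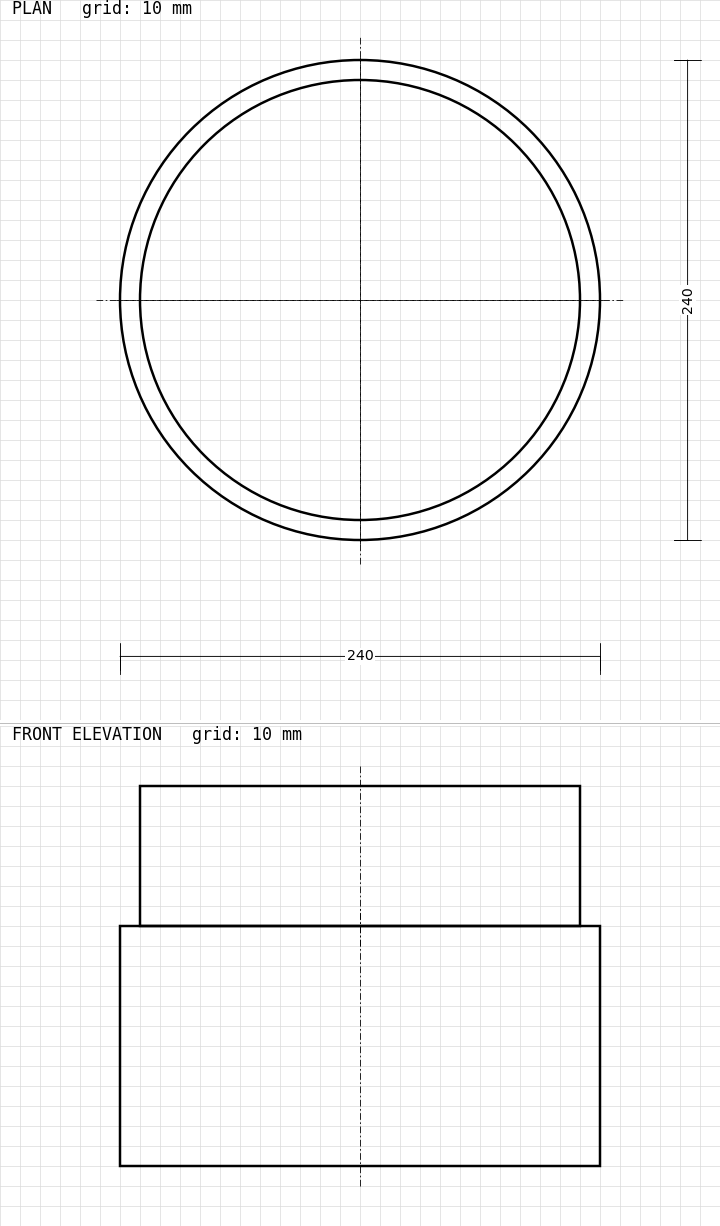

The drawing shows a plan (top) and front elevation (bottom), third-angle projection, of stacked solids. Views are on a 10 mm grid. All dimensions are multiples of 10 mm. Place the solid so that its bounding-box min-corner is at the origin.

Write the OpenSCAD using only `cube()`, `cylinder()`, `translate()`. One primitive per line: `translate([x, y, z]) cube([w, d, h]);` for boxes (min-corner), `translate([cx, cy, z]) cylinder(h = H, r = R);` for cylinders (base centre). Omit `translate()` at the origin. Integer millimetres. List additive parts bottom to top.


translate([120, 120, 0]) cylinder(h = 120, r = 120);
translate([120, 120, 120]) cylinder(h = 70, r = 110);


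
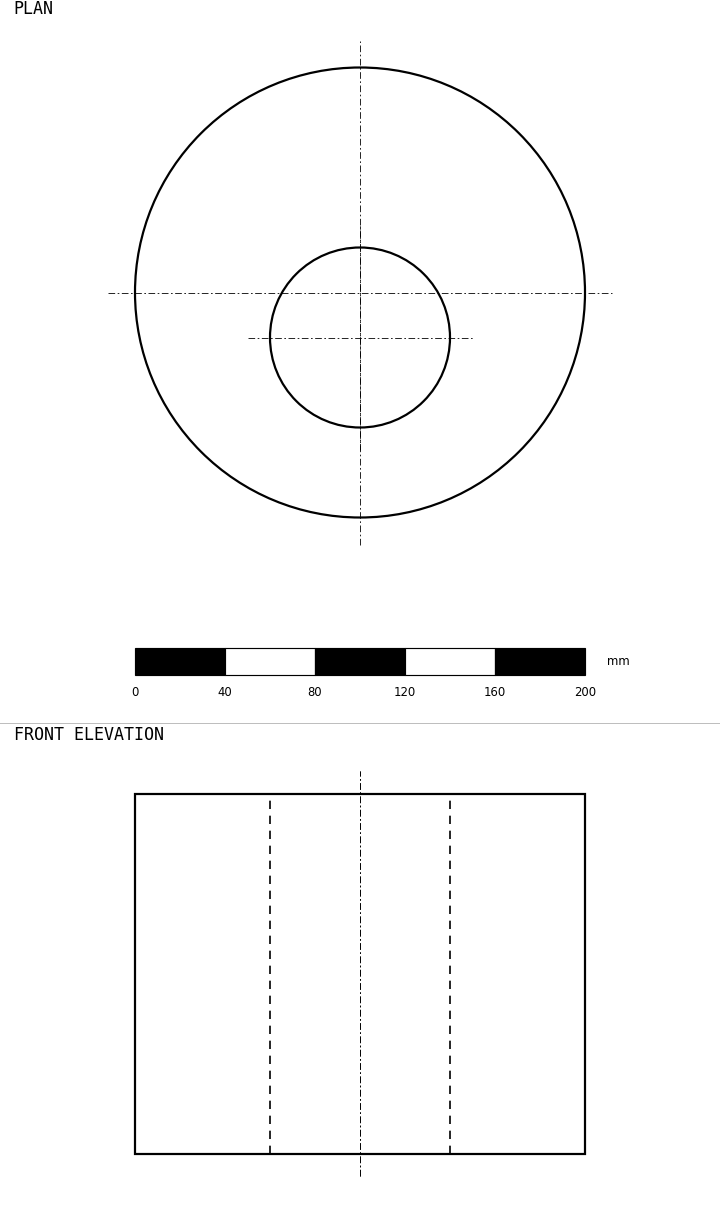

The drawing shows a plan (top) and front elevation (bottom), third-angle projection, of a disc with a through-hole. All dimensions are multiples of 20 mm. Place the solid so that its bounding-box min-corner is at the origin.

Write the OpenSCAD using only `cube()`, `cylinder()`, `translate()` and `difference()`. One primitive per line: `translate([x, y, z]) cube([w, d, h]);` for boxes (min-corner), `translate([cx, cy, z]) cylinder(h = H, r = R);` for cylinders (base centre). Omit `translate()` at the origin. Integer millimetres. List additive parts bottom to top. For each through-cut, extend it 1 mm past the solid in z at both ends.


difference() {
  translate([100, 100, 0]) cylinder(h = 160, r = 100);
  translate([100, 80, -1]) cylinder(h = 162, r = 40);
}


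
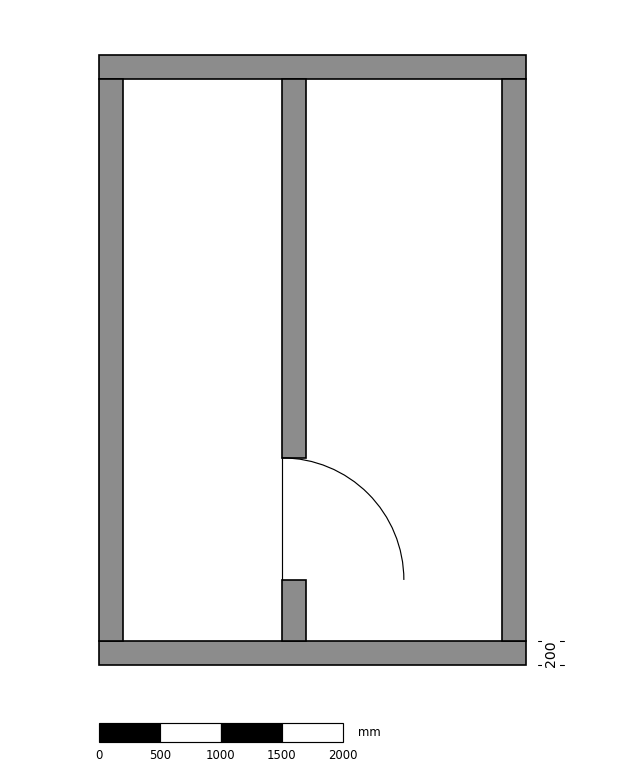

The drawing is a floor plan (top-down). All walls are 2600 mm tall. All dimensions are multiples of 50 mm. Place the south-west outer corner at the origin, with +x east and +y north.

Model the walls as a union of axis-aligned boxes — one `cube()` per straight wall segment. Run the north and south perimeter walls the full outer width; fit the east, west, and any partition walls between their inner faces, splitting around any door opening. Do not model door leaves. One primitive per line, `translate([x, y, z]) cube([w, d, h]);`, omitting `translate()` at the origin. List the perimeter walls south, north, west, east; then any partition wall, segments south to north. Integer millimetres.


cube([3500, 200, 2600]);
translate([0, 4800, 0]) cube([3500, 200, 2600]);
translate([0, 200, 0]) cube([200, 4600, 2600]);
translate([3300, 200, 0]) cube([200, 4600, 2600]);
translate([1500, 200, 0]) cube([200, 500, 2600]);
translate([1500, 1700, 0]) cube([200, 3100, 2600]);
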